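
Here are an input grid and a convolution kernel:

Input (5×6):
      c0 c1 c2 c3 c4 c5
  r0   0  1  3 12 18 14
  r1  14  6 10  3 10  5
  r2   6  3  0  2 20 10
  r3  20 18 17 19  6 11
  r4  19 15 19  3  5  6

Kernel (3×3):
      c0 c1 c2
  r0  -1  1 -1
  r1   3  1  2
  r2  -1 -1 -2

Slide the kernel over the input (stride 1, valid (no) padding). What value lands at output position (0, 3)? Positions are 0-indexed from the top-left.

The receptive field on the input at this output position is [12 18 14 / 3 10 5 / 2 20 10]. Elementwise product with the kernel and sum: 12·-1 + 18·1 + 14·-1 + 3·3 + 10·1 + 5·2 + 2·-1 + 20·-1 + 10·-2.

-21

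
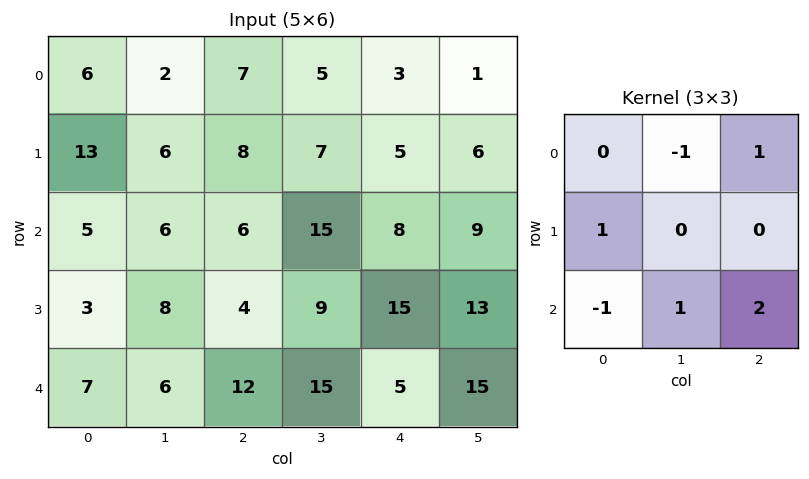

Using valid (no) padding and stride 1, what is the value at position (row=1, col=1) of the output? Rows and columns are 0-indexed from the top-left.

The receptive field on the input at this output position is [6 8 7 / 6 6 15 / 8 4 9]. Elementwise product with the kernel and sum: 8·-1 + 7·1 + 6·1 + 8·-1 + 4·1 + 9·2.

19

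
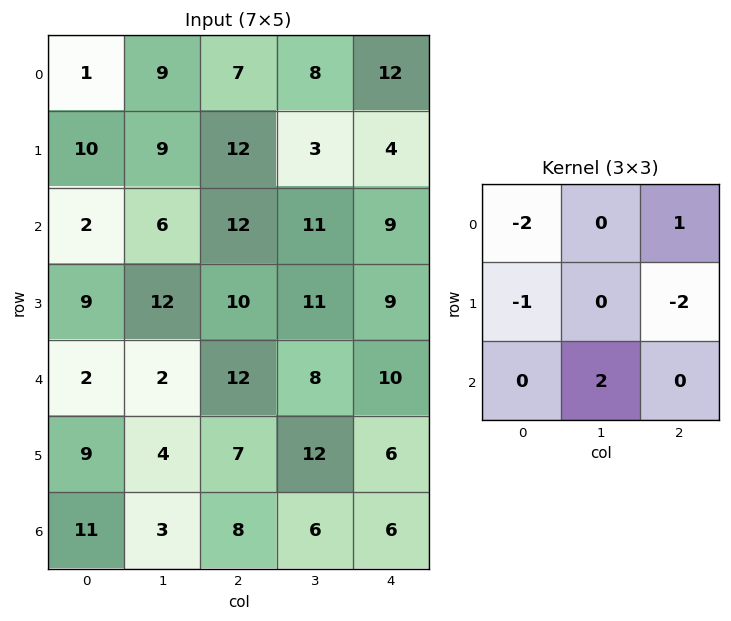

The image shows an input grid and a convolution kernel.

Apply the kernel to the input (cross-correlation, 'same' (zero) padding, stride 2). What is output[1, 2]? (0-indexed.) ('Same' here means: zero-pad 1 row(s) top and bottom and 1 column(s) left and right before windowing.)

The receptive field on the zero-padded input at this output position is [3 4 0 / 11 9 0 / 11 9 0]. Elementwise product with the kernel and sum: 3·-2 + 0·1 + 11·-1 + 0·-2 + 9·2.

1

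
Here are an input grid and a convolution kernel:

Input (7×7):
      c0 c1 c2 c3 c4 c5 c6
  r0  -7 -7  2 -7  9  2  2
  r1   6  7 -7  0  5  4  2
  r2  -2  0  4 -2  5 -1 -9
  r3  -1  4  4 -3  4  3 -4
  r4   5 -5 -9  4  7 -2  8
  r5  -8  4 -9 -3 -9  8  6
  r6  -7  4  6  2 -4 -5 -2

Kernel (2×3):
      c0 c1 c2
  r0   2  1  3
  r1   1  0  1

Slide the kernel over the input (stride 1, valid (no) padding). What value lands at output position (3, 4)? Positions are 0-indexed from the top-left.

The receptive field on the input at this output position is [4 3 -4 / 7 -2 8]. Elementwise product with the kernel and sum: 4·2 + 3·1 + -4·3 + 7·1 + 8·1.

14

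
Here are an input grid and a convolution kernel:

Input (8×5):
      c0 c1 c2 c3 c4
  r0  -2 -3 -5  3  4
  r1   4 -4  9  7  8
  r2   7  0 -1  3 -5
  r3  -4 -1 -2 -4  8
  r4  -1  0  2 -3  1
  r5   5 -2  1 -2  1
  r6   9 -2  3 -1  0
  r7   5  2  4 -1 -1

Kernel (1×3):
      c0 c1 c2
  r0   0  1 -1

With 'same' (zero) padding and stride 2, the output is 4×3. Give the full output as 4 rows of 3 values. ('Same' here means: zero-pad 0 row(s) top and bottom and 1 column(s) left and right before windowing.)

1 -8 4
7 -4 -5
-1 5 1
11 4 0

Output[0,0]: The receptive field on the zero-padded input at this output position is [0 -2 -3]. Elementwise product with the kernel and sum: -2·1 + -3·-1.
Output[0,1]: The receptive field on the zero-padded input at this output position is [-3 -5 3]. Elementwise product with the kernel and sum: -5·1 + 3·-1.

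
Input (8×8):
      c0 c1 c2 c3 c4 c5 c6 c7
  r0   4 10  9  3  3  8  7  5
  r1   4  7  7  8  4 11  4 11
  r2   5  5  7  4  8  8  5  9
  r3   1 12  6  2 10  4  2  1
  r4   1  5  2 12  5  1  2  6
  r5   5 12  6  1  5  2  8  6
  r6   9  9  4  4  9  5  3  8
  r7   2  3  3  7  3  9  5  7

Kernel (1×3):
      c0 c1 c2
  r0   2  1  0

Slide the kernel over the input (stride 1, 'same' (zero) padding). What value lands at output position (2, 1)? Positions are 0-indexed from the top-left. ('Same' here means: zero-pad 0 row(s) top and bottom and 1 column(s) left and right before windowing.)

15

The receptive field on the zero-padded input at this output position is [5 5 7]. Elementwise product with the kernel and sum: 5·2 + 5·1.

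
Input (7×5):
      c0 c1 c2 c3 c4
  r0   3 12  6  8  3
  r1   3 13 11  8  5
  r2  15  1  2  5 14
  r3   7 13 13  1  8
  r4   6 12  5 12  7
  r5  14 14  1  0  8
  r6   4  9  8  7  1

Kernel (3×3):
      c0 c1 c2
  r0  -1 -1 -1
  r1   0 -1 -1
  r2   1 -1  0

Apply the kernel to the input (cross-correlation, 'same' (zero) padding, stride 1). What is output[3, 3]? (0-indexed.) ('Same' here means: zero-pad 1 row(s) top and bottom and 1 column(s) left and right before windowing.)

-37

The receptive field on the zero-padded input at this output position is [2 5 14 / 13 1 8 / 5 12 7]. Elementwise product with the kernel and sum: 2·-1 + 5·-1 + 14·-1 + 1·-1 + 8·-1 + 5·1 + 12·-1.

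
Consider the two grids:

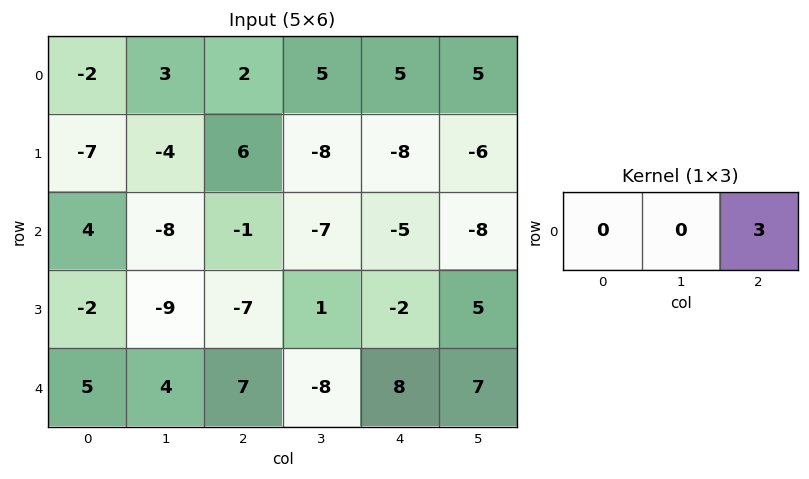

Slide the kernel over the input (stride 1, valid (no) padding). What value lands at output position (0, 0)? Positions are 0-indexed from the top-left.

The receptive field on the input at this output position is [-2 3 2]. Elementwise product with the kernel and sum: 2·3.

6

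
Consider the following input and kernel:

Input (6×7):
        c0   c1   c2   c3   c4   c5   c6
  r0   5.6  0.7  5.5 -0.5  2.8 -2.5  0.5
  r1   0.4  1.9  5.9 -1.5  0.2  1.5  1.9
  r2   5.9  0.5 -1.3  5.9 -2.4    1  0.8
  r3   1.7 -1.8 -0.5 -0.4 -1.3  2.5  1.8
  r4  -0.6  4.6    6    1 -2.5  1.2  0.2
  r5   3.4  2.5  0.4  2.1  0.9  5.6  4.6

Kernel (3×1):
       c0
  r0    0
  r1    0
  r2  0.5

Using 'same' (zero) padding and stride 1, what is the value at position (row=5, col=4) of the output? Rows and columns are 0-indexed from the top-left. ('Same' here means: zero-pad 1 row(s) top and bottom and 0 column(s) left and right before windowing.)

The receptive field on the zero-padded input at this output position is [-2.5 / 0.9 / 0]. Elementwise product with the kernel and sum: 0·0.5.

0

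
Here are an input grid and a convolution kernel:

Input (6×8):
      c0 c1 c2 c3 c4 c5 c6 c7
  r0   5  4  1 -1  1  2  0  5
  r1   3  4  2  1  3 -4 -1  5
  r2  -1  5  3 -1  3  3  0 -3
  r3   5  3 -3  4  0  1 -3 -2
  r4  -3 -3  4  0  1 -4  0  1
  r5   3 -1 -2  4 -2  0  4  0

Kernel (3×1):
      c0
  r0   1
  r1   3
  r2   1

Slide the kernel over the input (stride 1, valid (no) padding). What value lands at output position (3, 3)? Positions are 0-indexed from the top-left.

8

The receptive field on the input at this output position is [4 / 0 / 4]. Elementwise product with the kernel and sum: 4·1 + 0·3 + 4·1.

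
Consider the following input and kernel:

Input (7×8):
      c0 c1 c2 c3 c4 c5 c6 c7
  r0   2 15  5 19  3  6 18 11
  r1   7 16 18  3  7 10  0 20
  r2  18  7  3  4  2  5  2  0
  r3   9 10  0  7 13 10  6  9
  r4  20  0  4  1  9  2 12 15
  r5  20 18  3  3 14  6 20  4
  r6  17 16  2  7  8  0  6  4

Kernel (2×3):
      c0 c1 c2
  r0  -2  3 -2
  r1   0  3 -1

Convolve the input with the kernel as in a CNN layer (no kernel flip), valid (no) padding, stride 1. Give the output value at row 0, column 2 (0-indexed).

43

The receptive field on the input at this output position is [5 19 3 / 18 3 7]. Elementwise product with the kernel and sum: 5·-2 + 19·3 + 3·-2 + 3·3 + 7·-1.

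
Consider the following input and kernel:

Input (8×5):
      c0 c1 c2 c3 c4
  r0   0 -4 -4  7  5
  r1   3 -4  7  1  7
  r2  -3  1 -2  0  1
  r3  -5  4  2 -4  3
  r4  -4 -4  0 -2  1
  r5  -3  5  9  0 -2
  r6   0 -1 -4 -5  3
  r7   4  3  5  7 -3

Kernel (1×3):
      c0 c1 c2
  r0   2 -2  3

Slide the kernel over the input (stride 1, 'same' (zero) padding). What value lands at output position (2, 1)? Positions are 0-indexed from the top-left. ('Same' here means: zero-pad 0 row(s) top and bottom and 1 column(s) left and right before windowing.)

-14

The receptive field on the zero-padded input at this output position is [-3 1 -2]. Elementwise product with the kernel and sum: -3·2 + 1·-2 + -2·3.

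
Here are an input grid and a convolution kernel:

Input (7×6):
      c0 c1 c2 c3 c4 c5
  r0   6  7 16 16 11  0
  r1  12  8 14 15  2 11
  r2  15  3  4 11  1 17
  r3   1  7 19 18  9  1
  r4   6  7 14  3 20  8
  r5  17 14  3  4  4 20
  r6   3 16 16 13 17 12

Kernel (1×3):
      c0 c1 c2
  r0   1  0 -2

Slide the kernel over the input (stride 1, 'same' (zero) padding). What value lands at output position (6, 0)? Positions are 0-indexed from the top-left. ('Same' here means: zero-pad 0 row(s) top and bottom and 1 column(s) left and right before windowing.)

-32

The receptive field on the zero-padded input at this output position is [0 3 16]. Elementwise product with the kernel and sum: 0·1 + 16·-2.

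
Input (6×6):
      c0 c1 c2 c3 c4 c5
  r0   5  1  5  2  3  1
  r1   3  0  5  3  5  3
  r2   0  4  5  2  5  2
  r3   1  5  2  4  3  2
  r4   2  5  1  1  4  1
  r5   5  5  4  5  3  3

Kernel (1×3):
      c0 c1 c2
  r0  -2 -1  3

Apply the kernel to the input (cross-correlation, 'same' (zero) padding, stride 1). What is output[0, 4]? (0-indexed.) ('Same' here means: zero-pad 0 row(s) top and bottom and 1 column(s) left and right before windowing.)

The receptive field on the zero-padded input at this output position is [2 3 1]. Elementwise product with the kernel and sum: 2·-2 + 3·-1 + 1·3.

-4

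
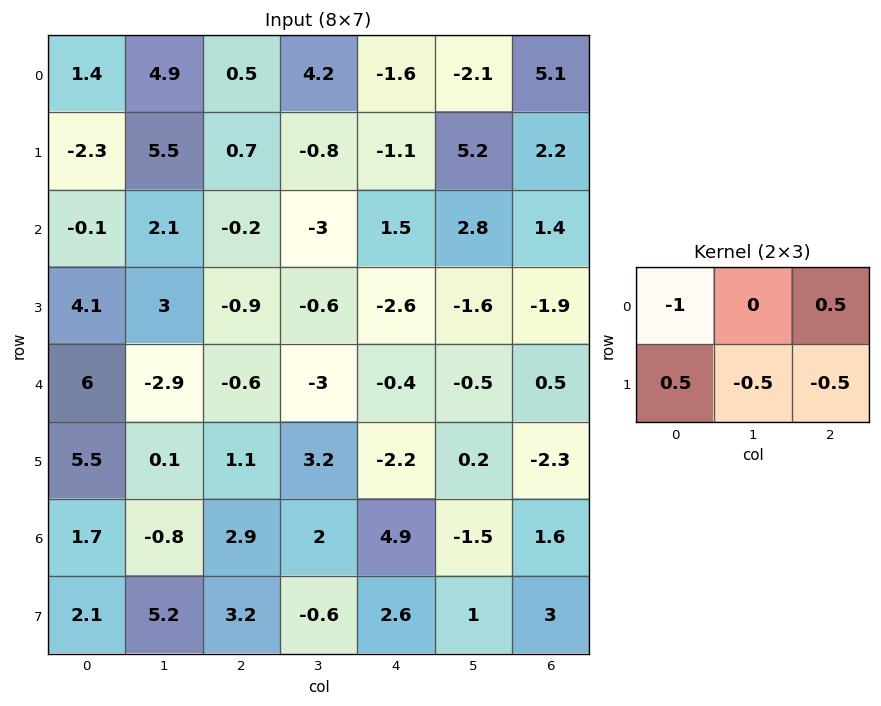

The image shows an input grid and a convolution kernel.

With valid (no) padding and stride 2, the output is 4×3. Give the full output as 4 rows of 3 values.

-5.4 0 -0.1
1 2.1 -0.35
-4.15 0.45 0.6
-3.4 0.15 -4.8

Output[0,0]: The receptive field on the input at this output position is [1.4 4.9 0.5 / -2.3 5.5 0.7]. Elementwise product with the kernel and sum: 1.4·-1 + 0.5·0.5 + -2.3·0.5 + 5.5·-0.5 + 0.7·-0.5.
Output[0,1]: The receptive field on the input at this output position is [0.5 4.2 -1.6 / 0.7 -0.8 -1.1]. Elementwise product with the kernel and sum: 0.5·-1 + -1.6·0.5 + 0.7·0.5 + -0.8·-0.5 + -1.1·-0.5.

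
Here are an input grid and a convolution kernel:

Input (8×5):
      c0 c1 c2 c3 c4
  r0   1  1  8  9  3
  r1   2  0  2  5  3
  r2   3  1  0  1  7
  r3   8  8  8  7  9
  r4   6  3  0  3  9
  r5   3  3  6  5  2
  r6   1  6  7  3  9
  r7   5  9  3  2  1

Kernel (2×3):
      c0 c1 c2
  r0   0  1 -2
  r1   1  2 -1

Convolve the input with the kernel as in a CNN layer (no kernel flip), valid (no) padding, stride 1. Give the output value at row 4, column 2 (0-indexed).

-1

The receptive field on the input at this output position is [0 3 9 / 6 5 2]. Elementwise product with the kernel and sum: 3·1 + 9·-2 + 6·1 + 5·2 + 2·-1.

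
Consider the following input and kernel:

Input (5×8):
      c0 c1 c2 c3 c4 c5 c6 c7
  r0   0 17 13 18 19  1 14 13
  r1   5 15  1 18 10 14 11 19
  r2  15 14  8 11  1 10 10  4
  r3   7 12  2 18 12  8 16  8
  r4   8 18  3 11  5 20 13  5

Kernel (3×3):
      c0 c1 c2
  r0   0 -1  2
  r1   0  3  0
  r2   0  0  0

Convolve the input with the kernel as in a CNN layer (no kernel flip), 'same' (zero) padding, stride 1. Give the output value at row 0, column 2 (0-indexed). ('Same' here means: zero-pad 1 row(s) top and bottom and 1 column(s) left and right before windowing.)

The receptive field on the zero-padded input at this output position is [0 0 0 / 17 13 18 / 15 1 18]. Elementwise product with the kernel and sum: 0·-1 + 0·2 + 13·3.

39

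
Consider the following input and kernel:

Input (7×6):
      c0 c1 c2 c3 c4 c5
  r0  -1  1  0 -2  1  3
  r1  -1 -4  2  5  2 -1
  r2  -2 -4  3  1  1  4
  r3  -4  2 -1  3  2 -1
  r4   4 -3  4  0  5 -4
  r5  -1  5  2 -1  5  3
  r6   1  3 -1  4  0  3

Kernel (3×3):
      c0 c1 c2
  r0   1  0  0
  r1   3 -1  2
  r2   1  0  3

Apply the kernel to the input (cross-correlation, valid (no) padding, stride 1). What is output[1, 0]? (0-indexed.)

-4

The receptive field on the input at this output position is [-1 -4 2 / -2 -4 3 / -4 2 -1]. Elementwise product with the kernel and sum: -1·1 + -2·3 + -4·-1 + 3·2 + -4·1 + -1·3.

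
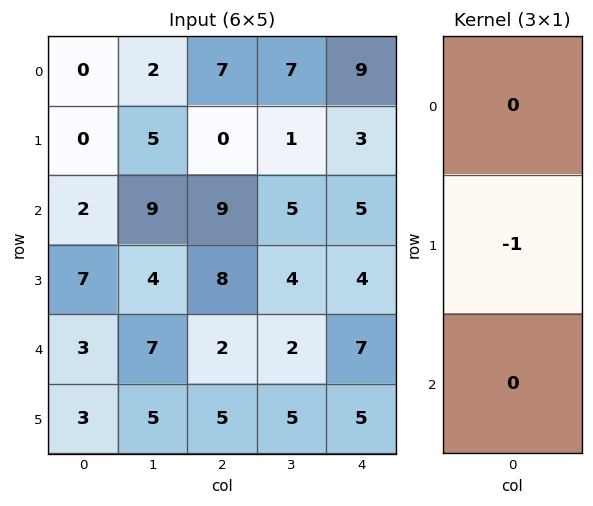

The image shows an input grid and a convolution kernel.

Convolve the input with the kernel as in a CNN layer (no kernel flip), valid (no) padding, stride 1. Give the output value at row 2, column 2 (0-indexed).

The receptive field on the input at this output position is [9 / 8 / 2]. Elementwise product with the kernel and sum: 8·-1.

-8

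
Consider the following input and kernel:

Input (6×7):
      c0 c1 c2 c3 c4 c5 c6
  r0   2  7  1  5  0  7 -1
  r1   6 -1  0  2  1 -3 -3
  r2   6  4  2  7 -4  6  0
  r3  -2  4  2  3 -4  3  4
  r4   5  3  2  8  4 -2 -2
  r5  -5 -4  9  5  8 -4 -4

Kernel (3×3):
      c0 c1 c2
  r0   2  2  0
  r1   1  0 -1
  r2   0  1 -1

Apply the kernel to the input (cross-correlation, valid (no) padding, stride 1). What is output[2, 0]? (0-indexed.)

The receptive field on the input at this output position is [6 4 2 / -2 4 2 / 5 3 2]. Elementwise product with the kernel and sum: 6·2 + 4·2 + -2·1 + 2·-1 + 3·1 + 2·-1.

17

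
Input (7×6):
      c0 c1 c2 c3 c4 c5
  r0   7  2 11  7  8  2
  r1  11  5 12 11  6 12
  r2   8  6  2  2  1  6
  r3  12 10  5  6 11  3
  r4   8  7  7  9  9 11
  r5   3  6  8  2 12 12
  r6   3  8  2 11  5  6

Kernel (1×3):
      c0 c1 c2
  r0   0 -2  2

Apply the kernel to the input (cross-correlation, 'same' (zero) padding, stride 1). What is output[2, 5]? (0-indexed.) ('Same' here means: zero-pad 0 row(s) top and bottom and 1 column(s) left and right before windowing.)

The receptive field on the zero-padded input at this output position is [1 6 0]. Elementwise product with the kernel and sum: 6·-2 + 0·2.

-12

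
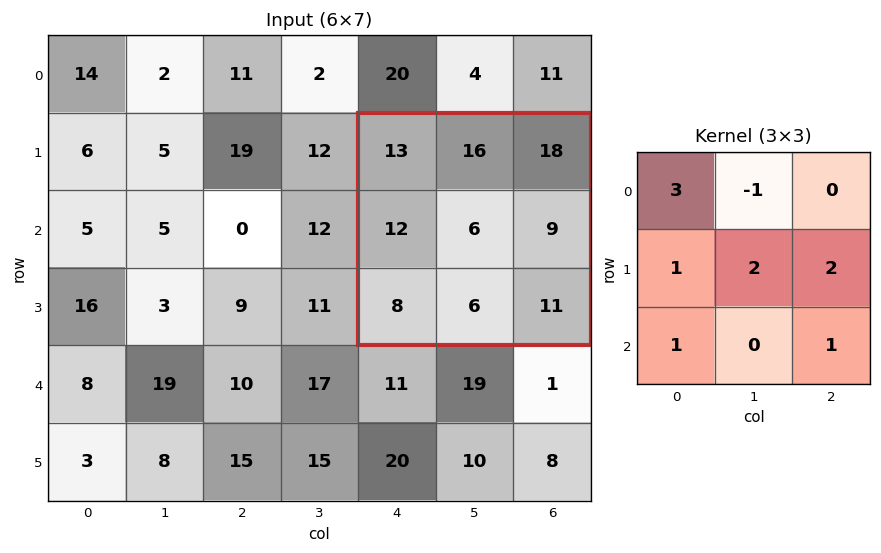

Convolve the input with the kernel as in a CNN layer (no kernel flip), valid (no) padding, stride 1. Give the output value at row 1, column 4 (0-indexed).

84

The receptive field on the input at this output position is [13 16 18 / 12 6 9 / 8 6 11]. Elementwise product with the kernel and sum: 13·3 + 16·-1 + 12·1 + 6·2 + 9·2 + 8·1 + 11·1.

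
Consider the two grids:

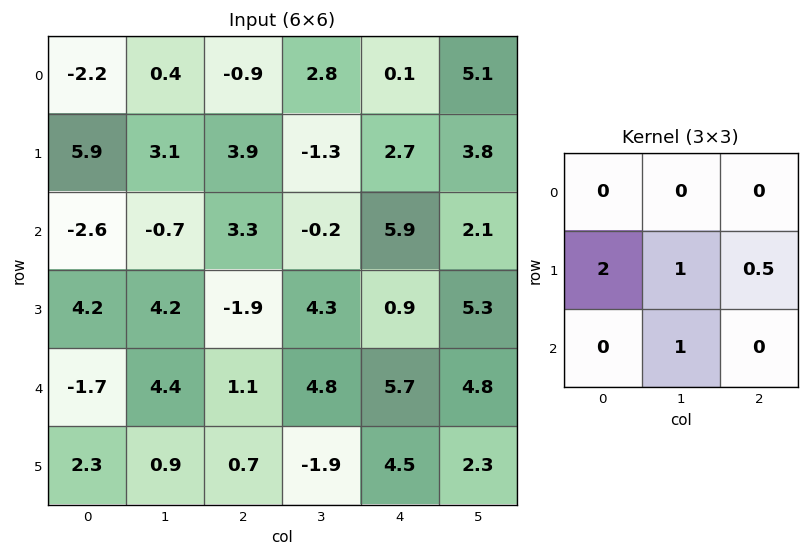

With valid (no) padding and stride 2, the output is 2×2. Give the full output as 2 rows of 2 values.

Output[0,0]: The receptive field on the input at this output position is [-2.2 0.4 -0.9 / 5.9 3.1 3.9 / -2.6 -0.7 3.3]. Elementwise product with the kernel and sum: 5.9·2 + 3.1·1 + 3.9·0.5 + -0.7·1.
Output[0,1]: The receptive field on the input at this output position is [-0.9 2.8 0.1 / 3.9 -1.3 2.7 / 3.3 -0.2 5.9]. Elementwise product with the kernel and sum: 3.9·2 + -1.3·1 + 2.7·0.5 + -0.2·1.

16.15 7.65
16.05 5.75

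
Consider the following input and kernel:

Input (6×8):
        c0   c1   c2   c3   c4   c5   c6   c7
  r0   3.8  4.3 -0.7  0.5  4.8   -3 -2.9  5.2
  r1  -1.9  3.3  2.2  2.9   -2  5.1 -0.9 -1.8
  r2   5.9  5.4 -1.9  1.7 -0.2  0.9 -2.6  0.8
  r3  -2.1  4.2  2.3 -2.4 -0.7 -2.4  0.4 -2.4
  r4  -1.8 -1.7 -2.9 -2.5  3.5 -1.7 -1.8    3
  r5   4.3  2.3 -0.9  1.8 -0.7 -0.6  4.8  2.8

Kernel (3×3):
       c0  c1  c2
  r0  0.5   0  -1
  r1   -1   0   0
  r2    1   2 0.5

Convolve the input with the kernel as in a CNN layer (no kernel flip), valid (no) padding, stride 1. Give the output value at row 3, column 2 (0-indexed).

7.1

The receptive field on the input at this output position is [2.3 -2.4 -0.7 / -2.9 -2.5 3.5 / -0.9 1.8 -0.7]. Elementwise product with the kernel and sum: 2.3·0.5 + -0.7·-1 + -2.9·-1 + -0.9·1 + 1.8·2 + -0.7·0.5.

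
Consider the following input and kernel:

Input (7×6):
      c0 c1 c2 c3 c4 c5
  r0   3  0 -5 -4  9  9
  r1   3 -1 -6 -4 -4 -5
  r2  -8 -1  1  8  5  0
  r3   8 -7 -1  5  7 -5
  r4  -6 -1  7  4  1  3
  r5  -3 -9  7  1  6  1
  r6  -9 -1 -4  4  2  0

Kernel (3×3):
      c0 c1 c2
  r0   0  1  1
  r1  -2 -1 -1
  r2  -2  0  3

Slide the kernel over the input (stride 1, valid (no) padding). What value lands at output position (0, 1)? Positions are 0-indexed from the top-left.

The receptive field on the input at this output position is [0 -5 -4 / -1 -6 -4 / -1 1 8]. Elementwise product with the kernel and sum: -5·1 + -4·1 + -1·-2 + -6·-1 + -4·-1 + -1·-2 + 8·3.

29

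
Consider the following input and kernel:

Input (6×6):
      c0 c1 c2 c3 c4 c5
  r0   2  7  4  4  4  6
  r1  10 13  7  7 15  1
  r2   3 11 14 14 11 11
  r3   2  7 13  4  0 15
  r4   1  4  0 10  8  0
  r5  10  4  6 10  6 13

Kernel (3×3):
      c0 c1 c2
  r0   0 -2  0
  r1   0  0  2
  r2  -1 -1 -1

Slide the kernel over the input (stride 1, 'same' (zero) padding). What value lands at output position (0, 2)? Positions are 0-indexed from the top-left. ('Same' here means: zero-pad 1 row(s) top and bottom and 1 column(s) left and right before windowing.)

The receptive field on the zero-padded input at this output position is [0 0 0 / 7 4 4 / 13 7 7]. Elementwise product with the kernel and sum: 0·-2 + 4·2 + 13·-1 + 7·-1 + 7·-1.

-19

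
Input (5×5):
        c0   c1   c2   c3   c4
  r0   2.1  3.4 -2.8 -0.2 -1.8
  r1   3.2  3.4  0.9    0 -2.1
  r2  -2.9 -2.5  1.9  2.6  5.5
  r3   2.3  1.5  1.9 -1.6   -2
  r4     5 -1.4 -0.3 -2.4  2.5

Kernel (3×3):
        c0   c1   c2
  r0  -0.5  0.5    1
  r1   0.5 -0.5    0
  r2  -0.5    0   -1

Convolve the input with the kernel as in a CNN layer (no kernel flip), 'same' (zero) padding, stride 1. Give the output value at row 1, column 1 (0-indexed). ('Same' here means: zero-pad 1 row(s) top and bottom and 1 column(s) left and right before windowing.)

The receptive field on the zero-padded input at this output position is [2.1 3.4 -2.8 / 3.2 3.4 0.9 / -2.9 -2.5 1.9]. Elementwise product with the kernel and sum: 2.1·-0.5 + 3.4·0.5 + -2.8·1 + 3.2·0.5 + 3.4·-0.5 + -2.9·-0.5 + 1.9·-1.

-2.7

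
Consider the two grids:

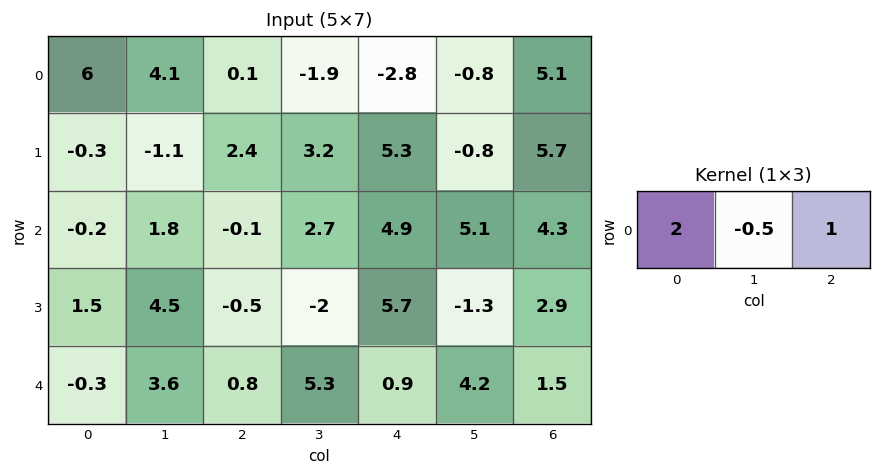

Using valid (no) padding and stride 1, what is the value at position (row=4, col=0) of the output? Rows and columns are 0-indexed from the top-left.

The receptive field on the input at this output position is [-0.3 3.6 0.8]. Elementwise product with the kernel and sum: -0.3·2 + 3.6·-0.5 + 0.8·1.

-1.6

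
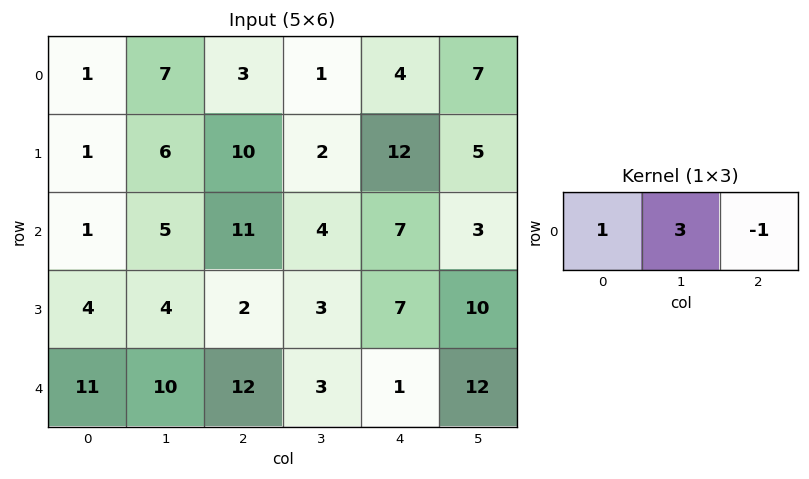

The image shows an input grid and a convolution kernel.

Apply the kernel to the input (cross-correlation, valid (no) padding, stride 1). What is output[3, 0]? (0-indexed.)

14

The receptive field on the input at this output position is [4 4 2]. Elementwise product with the kernel and sum: 4·1 + 4·3 + 2·-1.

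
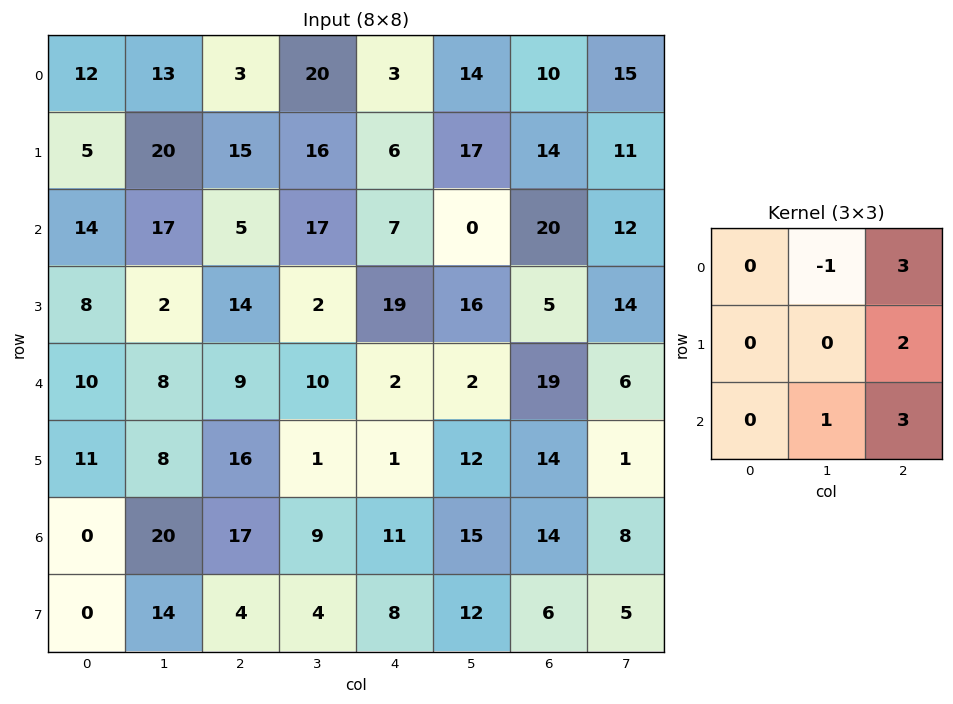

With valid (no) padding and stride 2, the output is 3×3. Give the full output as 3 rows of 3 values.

Output[0,0]: The receptive field on the input at this output position is [12 13 3 / 5 20 15 / 14 17 5]. Elementwise product with the kernel and sum: 13·-1 + 3·3 + 15·2 + 17·1 + 5·3.
Output[0,1]: The receptive field on the input at this output position is [3 20 3 / 15 16 6 / 5 17 7]. Elementwise product with the kernel and sum: 20·-1 + 3·3 + 6·2 + 17·1 + 7·3.

58 39 104
61 58 129
122 40 140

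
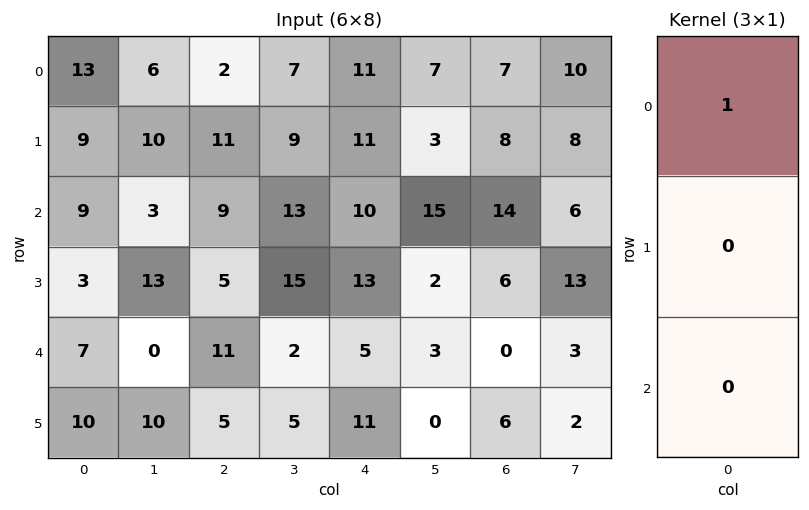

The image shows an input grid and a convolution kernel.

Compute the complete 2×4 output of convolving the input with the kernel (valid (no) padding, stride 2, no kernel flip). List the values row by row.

Output[0,0]: The receptive field on the input at this output position is [13 / 9 / 9]. Elementwise product with the kernel and sum: 13·1.

13 2 11 7
9 9 10 14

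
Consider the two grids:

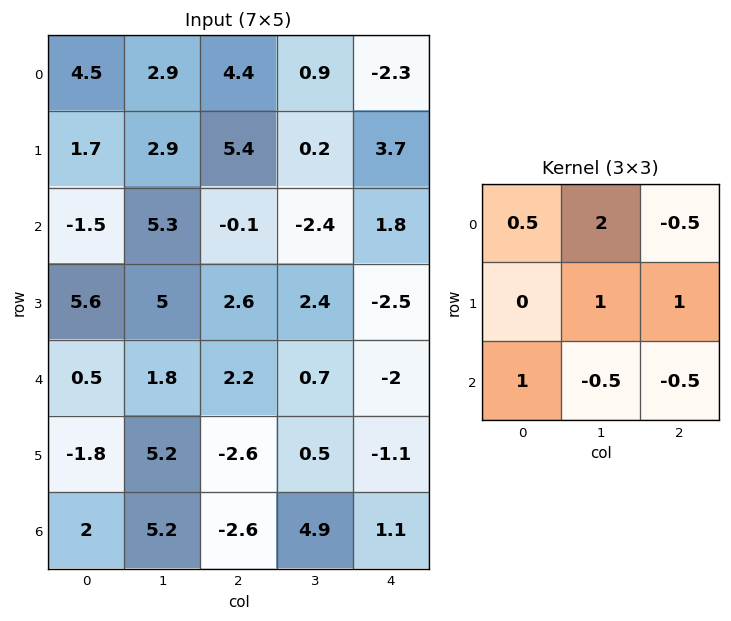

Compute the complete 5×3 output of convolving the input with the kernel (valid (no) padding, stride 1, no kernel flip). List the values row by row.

10.05 21.95 9.25
10.95 12.15 3.3
16 9 -3
12.4 15.65 3.75
6.05 6.9 -2.7

Output[0,0]: The receptive field on the input at this output position is [4.5 2.9 4.4 / 1.7 2.9 5.4 / -1.5 5.3 -0.1]. Elementwise product with the kernel and sum: 4.5·0.5 + 2.9·2 + 4.4·-0.5 + 2.9·1 + 5.4·1 + -1.5·1 + 5.3·-0.5 + -0.1·-0.5.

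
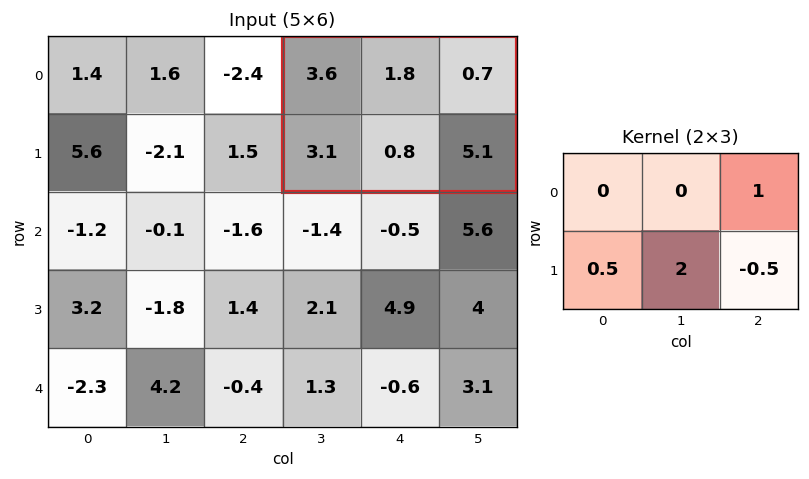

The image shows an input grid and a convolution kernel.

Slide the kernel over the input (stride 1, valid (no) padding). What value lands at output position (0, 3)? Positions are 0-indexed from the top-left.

1.3

The receptive field on the input at this output position is [3.6 1.8 0.7 / 3.1 0.8 5.1]. Elementwise product with the kernel and sum: 0.7·1 + 3.1·0.5 + 0.8·2 + 5.1·-0.5.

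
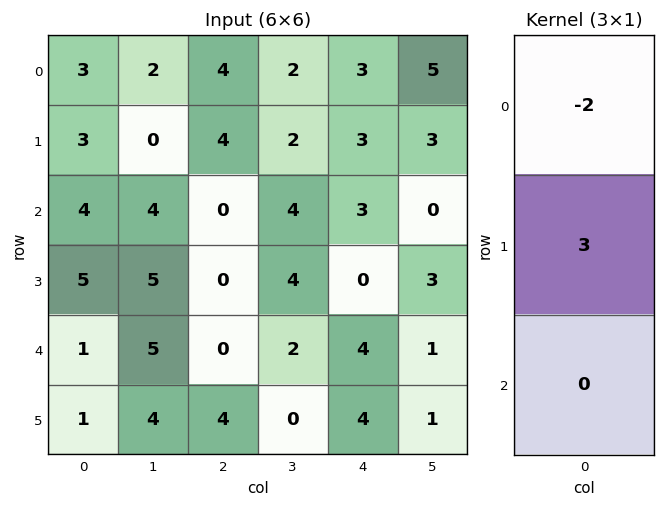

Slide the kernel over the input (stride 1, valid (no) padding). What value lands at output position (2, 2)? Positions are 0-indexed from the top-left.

0

The receptive field on the input at this output position is [0 / 0 / 0]. Elementwise product with the kernel and sum: 0·-2 + 0·3.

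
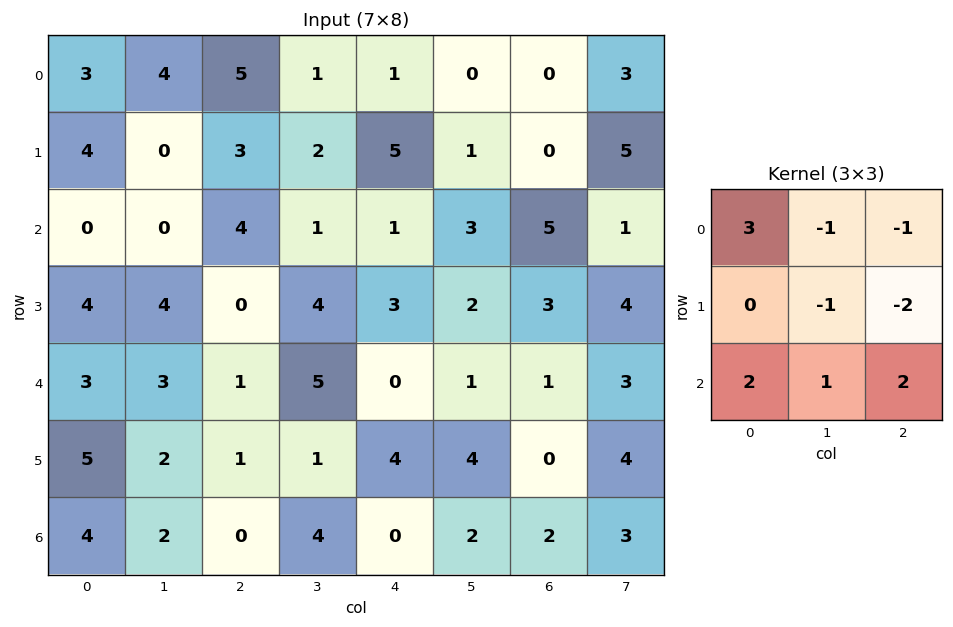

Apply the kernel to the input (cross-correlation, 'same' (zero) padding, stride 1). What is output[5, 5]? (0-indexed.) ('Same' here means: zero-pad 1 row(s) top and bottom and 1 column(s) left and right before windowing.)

The receptive field on the zero-padded input at this output position is [0 1 1 / 4 4 0 / 0 2 2]. Elementwise product with the kernel and sum: 0·3 + 1·-1 + 1·-1 + 4·-1 + 0·-2 + 0·2 + 2·1 + 2·2.

0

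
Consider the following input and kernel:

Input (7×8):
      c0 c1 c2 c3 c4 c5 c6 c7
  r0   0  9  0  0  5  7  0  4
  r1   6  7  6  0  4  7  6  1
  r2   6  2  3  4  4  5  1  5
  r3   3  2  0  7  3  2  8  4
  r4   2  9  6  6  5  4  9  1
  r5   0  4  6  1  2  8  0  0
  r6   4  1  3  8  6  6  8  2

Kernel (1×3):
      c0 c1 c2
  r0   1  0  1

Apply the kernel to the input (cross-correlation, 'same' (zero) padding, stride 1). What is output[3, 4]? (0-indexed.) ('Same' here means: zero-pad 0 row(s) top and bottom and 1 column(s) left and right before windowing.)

The receptive field on the zero-padded input at this output position is [7 3 2]. Elementwise product with the kernel and sum: 7·1 + 2·1.

9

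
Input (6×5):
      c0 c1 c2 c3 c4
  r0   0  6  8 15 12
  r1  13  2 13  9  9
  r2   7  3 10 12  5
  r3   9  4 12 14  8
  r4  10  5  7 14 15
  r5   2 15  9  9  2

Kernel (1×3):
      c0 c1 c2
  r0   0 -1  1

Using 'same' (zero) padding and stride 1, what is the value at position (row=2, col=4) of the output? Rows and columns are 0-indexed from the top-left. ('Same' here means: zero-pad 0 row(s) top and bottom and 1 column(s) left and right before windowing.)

-5

The receptive field on the zero-padded input at this output position is [12 5 0]. Elementwise product with the kernel and sum: 5·-1 + 0·1.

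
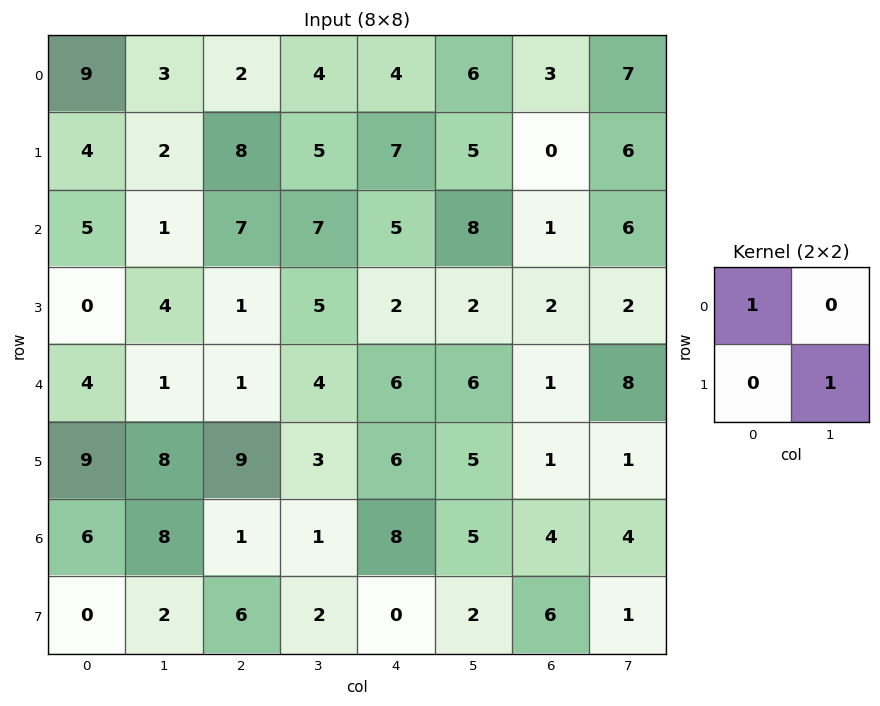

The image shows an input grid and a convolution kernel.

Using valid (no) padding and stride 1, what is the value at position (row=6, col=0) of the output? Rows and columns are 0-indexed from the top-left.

The receptive field on the input at this output position is [6 8 / 0 2]. Elementwise product with the kernel and sum: 6·1 + 2·1.

8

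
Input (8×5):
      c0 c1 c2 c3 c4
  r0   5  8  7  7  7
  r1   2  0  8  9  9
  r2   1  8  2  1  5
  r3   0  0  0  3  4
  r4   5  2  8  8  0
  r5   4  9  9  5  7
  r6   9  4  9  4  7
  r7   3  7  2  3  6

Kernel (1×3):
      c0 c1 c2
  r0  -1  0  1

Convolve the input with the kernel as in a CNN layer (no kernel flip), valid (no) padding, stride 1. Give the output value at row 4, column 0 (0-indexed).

3

The receptive field on the input at this output position is [5 2 8]. Elementwise product with the kernel and sum: 5·-1 + 8·1.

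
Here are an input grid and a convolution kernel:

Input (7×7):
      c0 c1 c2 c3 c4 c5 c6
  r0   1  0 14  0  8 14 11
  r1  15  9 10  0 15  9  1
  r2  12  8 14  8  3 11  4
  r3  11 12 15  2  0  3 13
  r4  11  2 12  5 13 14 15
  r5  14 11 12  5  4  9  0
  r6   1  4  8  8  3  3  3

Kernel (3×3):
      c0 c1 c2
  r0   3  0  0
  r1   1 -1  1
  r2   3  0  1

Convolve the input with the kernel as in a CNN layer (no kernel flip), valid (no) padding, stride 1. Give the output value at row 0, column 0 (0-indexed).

The receptive field on the input at this output position is [1 0 14 / 15 9 10 / 12 8 14]. Elementwise product with the kernel and sum: 1·3 + 15·1 + 9·-1 + 10·1 + 12·3 + 14·1.

69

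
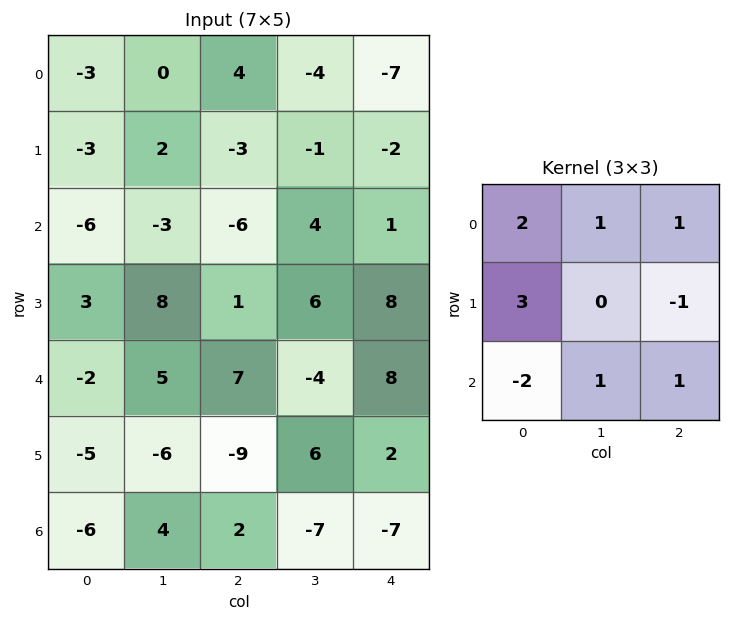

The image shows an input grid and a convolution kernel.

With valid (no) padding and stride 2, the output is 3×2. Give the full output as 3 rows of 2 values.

-5 7
3 -22
20 -29

Output[0,0]: The receptive field on the input at this output position is [-3 0 4 / -3 2 -3 / -6 -3 -6]. Elementwise product with the kernel and sum: -3·2 + 0·1 + 4·1 + -3·3 + -3·-1 + -6·-2 + -3·1 + -6·1.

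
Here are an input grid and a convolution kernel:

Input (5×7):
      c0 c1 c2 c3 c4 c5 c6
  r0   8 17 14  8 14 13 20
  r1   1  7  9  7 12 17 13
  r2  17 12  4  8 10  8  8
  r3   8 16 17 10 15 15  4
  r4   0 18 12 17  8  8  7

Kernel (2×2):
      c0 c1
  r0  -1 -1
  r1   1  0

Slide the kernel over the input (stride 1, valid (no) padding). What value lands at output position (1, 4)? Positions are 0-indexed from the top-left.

-19

The receptive field on the input at this output position is [12 17 / 10 8]. Elementwise product with the kernel and sum: 12·-1 + 17·-1 + 10·1.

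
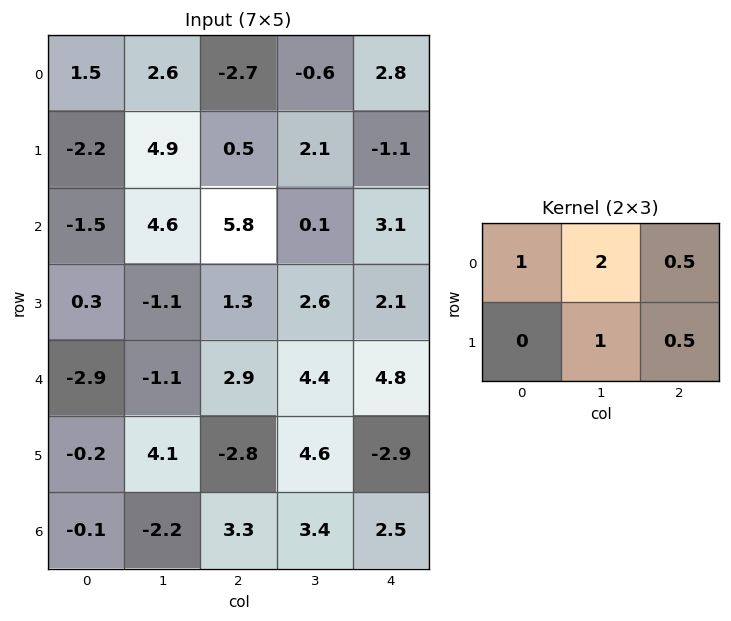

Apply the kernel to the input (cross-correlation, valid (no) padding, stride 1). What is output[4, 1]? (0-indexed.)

The receptive field on the input at this output position is [-1.1 2.9 4.4 / 4.1 -2.8 4.6]. Elementwise product with the kernel and sum: -1.1·1 + 2.9·2 + 4.4·0.5 + -2.8·1 + 4.6·0.5.

6.4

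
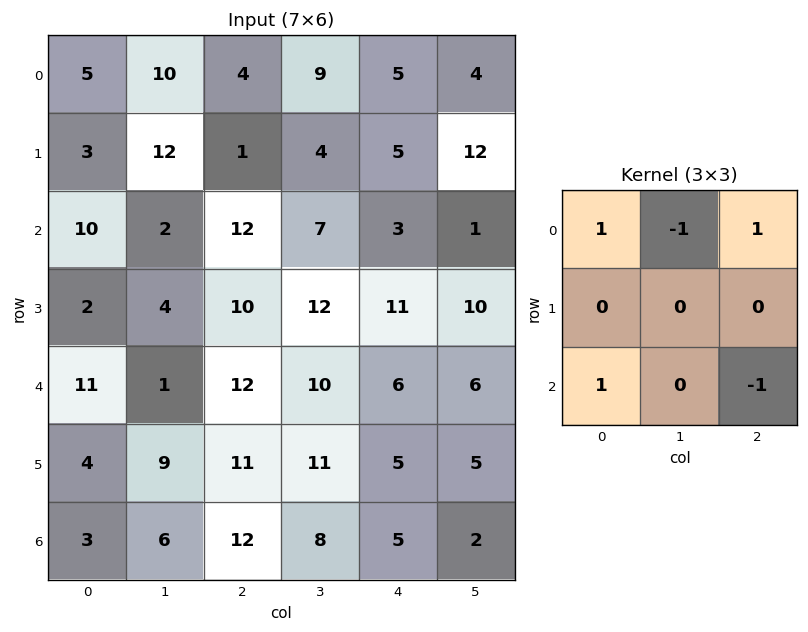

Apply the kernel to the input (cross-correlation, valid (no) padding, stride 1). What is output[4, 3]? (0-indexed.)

The receptive field on the input at this output position is [10 6 6 / 11 5 5 / 8 5 2]. Elementwise product with the kernel and sum: 10·1 + 6·-1 + 6·1 + 8·1 + 2·-1.

16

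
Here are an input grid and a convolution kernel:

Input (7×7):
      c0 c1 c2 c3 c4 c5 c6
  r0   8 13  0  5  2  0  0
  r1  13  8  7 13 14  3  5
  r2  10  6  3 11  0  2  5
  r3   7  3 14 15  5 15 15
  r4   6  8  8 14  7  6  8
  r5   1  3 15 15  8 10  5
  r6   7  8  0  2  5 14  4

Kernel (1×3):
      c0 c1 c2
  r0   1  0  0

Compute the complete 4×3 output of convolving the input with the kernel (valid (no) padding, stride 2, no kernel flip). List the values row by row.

Output[0,0]: The receptive field on the input at this output position is [8 13 0]. Elementwise product with the kernel and sum: 8·1.

8 0 2
10 3 0
6 8 7
7 0 5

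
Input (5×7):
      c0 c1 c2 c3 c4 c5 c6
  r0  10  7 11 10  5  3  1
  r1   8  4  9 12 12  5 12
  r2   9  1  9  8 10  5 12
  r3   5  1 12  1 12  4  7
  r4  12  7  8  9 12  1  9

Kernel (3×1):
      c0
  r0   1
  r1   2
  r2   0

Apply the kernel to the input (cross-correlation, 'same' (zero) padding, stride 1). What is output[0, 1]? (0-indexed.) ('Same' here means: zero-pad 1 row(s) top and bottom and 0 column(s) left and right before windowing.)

The receptive field on the zero-padded input at this output position is [0 / 7 / 4]. Elementwise product with the kernel and sum: 0·1 + 7·2.

14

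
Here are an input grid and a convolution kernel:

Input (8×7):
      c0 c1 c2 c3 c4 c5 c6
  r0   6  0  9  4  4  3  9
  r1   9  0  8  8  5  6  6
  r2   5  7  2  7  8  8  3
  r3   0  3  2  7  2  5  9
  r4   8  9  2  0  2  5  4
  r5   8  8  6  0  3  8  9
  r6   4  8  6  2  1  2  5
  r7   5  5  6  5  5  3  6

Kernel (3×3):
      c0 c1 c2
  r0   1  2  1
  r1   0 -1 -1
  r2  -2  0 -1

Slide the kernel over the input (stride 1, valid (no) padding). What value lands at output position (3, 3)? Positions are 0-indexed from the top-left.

1

The receptive field on the input at this output position is [7 2 5 / 0 2 5 / 0 3 8]. Elementwise product with the kernel and sum: 7·1 + 2·2 + 5·1 + 2·-1 + 5·-1 + 0·-2 + 8·-1.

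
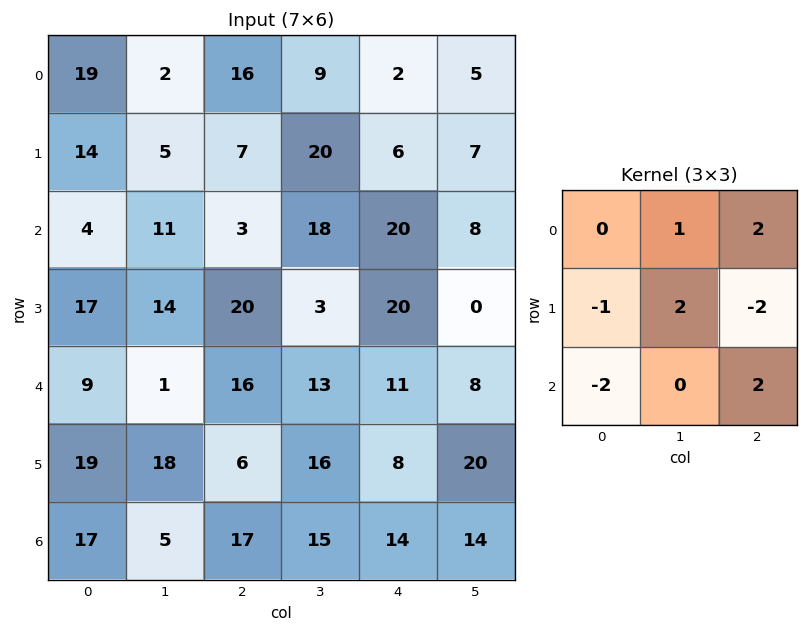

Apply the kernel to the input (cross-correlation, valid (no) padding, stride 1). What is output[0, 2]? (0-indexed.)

68

The receptive field on the input at this output position is [16 9 2 / 7 20 6 / 3 18 20]. Elementwise product with the kernel and sum: 9·1 + 2·2 + 7·-1 + 20·2 + 6·-2 + 3·-2 + 20·2.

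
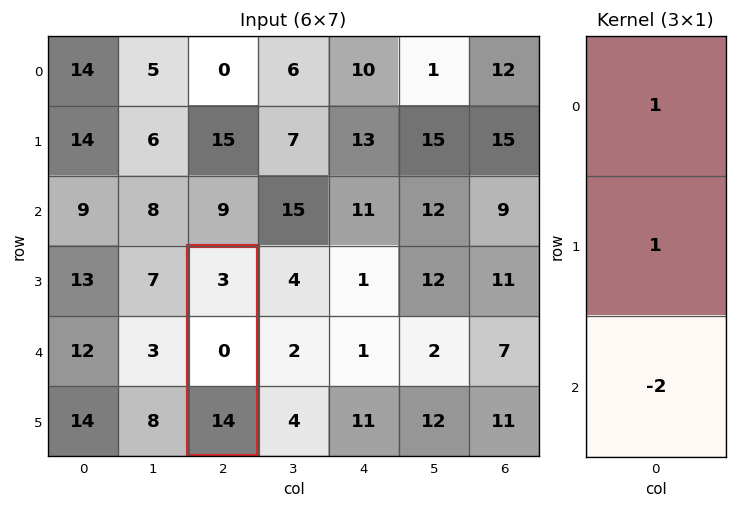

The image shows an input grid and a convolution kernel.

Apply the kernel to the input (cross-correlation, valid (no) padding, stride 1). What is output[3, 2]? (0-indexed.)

-25

The receptive field on the input at this output position is [3 / 0 / 14]. Elementwise product with the kernel and sum: 3·1 + 0·1 + 14·-2.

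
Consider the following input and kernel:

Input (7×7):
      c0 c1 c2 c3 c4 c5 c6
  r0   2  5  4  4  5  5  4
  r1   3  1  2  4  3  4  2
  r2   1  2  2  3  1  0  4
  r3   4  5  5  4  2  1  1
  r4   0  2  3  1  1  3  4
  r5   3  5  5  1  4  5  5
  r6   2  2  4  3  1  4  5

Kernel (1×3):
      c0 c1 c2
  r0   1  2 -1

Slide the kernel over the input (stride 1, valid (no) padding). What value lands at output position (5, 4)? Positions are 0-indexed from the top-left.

The receptive field on the input at this output position is [4 5 5]. Elementwise product with the kernel and sum: 4·1 + 5·2 + 5·-1.

9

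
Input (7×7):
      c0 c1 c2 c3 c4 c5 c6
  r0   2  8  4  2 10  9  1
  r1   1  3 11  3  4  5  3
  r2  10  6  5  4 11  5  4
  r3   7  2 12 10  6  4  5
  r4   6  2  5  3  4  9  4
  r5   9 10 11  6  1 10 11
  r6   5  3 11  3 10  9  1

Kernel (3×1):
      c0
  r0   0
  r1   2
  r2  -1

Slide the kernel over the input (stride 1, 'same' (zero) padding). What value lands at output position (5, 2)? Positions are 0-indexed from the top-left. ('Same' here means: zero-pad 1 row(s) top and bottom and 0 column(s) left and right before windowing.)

11

The receptive field on the zero-padded input at this output position is [5 / 11 / 11]. Elementwise product with the kernel and sum: 11·2 + 11·-1.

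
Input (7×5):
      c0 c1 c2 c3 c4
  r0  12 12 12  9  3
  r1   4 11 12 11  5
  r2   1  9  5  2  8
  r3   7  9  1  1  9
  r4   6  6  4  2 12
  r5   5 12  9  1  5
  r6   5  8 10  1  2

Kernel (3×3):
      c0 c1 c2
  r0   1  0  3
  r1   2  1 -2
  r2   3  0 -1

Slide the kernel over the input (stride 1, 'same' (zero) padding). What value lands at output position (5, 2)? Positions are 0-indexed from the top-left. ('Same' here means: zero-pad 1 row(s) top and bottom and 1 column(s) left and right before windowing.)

66

The receptive field on the zero-padded input at this output position is [6 4 2 / 12 9 1 / 8 10 1]. Elementwise product with the kernel and sum: 6·1 + 2·3 + 12·2 + 9·1 + 1·-2 + 8·3 + 1·-1.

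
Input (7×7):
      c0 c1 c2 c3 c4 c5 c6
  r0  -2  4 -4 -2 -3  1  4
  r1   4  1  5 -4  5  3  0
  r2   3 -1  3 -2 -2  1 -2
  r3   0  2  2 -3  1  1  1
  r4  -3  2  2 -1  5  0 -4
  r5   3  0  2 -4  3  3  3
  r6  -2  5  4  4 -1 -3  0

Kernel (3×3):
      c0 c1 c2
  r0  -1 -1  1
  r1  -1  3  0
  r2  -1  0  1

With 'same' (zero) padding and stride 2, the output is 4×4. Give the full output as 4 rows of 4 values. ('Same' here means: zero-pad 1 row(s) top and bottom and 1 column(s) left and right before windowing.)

-5 -21 0 8
8 -5 2 -11
-7 -7 26 -17
-9 1 -3 -3

Output[0,0]: The receptive field on the zero-padded input at this output position is [0 0 0 / 0 -2 4 / 0 4 1]. Elementwise product with the kernel and sum: 0·-1 + 0·-1 + 0·1 + 0·-1 + -2·3 + 0·-1 + 1·1.
Output[0,1]: The receptive field on the zero-padded input at this output position is [0 0 0 / 4 -4 -2 / 1 5 -4]. Elementwise product with the kernel and sum: 0·-1 + 0·-1 + 0·1 + 4·-1 + -4·3 + 1·-1 + -4·1.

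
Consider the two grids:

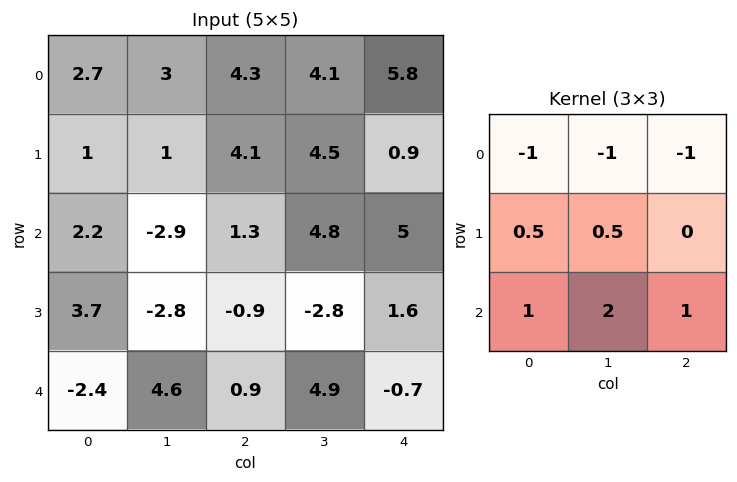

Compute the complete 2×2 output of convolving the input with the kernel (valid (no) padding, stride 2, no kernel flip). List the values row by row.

Output[0,0]: The receptive field on the input at this output position is [2.7 3 4.3 / 1 1 4.1 / 2.2 -2.9 1.3]. Elementwise product with the kernel and sum: 2.7·-1 + 3·-1 + 4.3·-1 + 1·0.5 + 1·0.5 + 2.2·1 + -2.9·2 + 1.3·1.

-11.3 6
7.55 -2.95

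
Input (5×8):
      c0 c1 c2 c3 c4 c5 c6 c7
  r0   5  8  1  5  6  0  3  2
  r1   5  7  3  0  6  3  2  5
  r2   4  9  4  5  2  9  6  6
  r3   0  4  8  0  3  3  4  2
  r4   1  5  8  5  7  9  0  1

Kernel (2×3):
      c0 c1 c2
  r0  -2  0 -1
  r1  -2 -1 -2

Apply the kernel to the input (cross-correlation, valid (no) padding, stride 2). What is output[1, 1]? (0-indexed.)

-32

The receptive field on the input at this output position is [4 5 2 / 8 0 3]. Elementwise product with the kernel and sum: 4·-2 + 2·-1 + 8·-2 + 0·-1 + 3·-2.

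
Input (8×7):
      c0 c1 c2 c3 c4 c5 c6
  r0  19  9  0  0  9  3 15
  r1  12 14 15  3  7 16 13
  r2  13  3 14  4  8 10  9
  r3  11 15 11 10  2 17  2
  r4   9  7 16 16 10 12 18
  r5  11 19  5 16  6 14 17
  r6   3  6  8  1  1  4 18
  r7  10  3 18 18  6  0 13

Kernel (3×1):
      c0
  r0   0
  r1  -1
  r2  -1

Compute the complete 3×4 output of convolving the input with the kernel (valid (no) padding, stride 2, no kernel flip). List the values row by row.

Output[0,0]: The receptive field on the input at this output position is [19 / 12 / 13]. Elementwise product with the kernel and sum: 12·-1 + 13·-1.

-25 -29 -15 -22
-20 -27 -12 -20
-14 -13 -7 -35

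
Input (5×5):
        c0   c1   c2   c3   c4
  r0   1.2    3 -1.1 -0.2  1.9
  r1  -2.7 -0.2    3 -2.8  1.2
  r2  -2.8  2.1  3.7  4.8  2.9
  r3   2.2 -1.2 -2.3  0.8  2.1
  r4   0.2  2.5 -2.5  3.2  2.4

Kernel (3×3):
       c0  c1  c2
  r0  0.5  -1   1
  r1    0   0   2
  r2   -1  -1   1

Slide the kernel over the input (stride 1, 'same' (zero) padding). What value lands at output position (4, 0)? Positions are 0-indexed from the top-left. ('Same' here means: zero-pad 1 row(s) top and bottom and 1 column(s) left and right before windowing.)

The receptive field on the zero-padded input at this output position is [0 2.2 -1.2 / 0 0.2 2.5 / 0 0 0]. Elementwise product with the kernel and sum: 0·0.5 + 2.2·-1 + -1.2·1 + 2.5·2 + 0·-1 + 0·-1 + 0·1.

1.6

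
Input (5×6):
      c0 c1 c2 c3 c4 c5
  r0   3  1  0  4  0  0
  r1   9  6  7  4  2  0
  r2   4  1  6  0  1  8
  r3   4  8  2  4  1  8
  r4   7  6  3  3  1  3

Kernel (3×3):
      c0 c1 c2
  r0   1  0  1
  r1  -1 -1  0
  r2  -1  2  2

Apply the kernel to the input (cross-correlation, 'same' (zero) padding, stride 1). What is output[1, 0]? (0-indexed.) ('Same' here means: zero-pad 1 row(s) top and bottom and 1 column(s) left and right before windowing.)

2

The receptive field on the zero-padded input at this output position is [0 3 1 / 0 9 6 / 0 4 1]. Elementwise product with the kernel and sum: 0·1 + 1·1 + 0·-1 + 9·-1 + 0·-1 + 4·2 + 1·2.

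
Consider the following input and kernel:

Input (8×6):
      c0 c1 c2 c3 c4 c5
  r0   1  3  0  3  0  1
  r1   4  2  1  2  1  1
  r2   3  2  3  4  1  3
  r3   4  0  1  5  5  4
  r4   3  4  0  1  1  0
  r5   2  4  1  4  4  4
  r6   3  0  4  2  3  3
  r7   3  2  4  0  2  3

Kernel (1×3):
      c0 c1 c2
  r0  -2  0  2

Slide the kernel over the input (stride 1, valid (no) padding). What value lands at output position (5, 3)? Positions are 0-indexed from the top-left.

The receptive field on the input at this output position is [4 4 4]. Elementwise product with the kernel and sum: 4·-2 + 4·2.

0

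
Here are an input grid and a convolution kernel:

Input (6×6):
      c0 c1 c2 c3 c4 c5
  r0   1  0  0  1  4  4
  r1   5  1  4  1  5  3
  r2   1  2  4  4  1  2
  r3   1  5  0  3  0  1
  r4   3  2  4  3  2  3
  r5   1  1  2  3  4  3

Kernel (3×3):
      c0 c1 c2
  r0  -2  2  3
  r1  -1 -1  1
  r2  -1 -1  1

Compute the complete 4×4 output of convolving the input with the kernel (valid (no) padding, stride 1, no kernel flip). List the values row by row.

Output[0,0]: The receptive field on the input at this output position is [1 0 0 / 5 1 4 / 1 2 4]. Elementwise product with the kernel and sum: 1·-2 + 0·2 + 0·3 + 5·-1 + 1·-1 + 4·1 + 1·-1 + 2·-1 + 4·1.
Output[0,1]: The receptive field on the input at this output position is [0 0 1 / 1 4 1 / 2 4 4]. Elementwise product with the kernel and sum: 0·-2 + 0·2 + 1·3 + 1·-1 + 4·-1 + 1·1 + 2·-1 + 4·-1 + 4·1.

-3 -3 7 12
-1 5 -1 12
7 11 -5 -4
7 -4 0 -9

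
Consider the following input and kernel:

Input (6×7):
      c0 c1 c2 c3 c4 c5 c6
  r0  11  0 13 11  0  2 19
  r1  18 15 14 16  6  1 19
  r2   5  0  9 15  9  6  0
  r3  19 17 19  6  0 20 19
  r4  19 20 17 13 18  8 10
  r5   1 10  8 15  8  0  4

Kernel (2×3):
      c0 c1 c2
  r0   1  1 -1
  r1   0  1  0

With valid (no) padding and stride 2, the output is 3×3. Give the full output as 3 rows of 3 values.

Output[0,0]: The receptive field on the input at this output position is [11 0 13 / 18 15 14]. Elementwise product with the kernel and sum: 11·1 + 0·1 + 13·-1 + 15·1.

13 40 -16
13 21 35
32 27 16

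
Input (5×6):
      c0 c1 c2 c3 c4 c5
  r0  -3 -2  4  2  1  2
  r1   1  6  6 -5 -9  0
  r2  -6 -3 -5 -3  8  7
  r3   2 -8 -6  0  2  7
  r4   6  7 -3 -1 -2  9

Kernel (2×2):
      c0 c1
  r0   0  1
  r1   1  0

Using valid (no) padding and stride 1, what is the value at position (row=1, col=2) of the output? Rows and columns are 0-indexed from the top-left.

-10

The receptive field on the input at this output position is [6 -5 / -5 -3]. Elementwise product with the kernel and sum: -5·1 + -5·1.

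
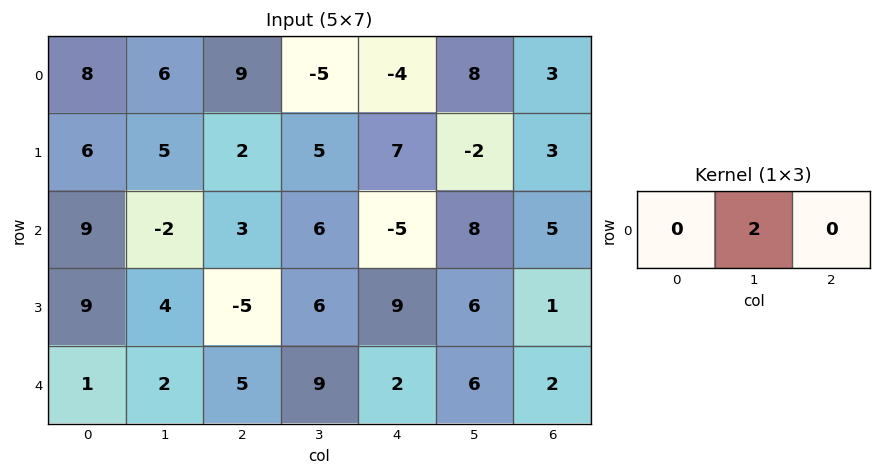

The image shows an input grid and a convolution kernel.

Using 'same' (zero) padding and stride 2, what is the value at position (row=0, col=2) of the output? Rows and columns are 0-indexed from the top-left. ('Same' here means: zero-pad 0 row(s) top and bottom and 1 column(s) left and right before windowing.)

-8

The receptive field on the zero-padded input at this output position is [-5 -4 8]. Elementwise product with the kernel and sum: -4·2.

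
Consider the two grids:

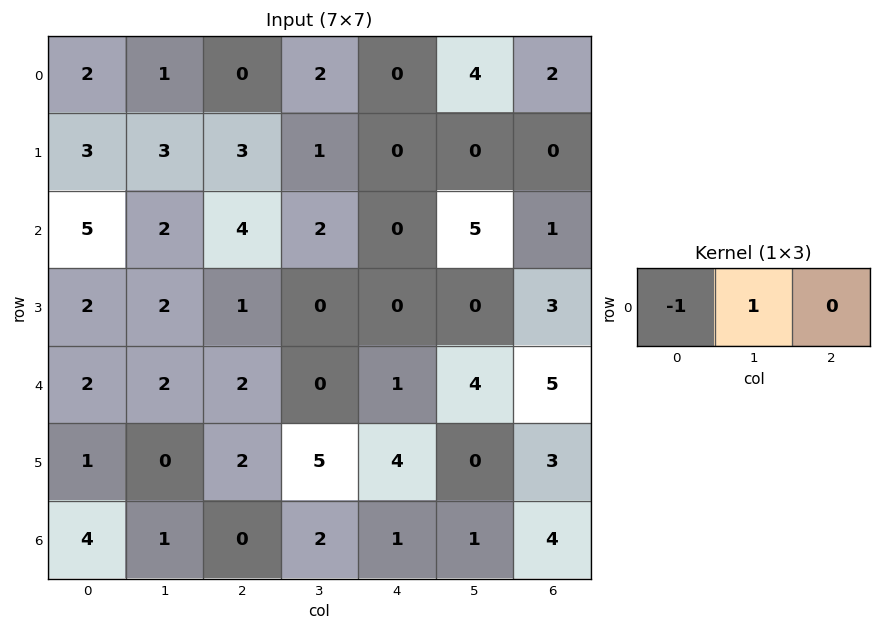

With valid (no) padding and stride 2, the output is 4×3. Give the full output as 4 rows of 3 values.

-1 2 4
-3 -2 5
0 -2 3
-3 2 0

Output[0,0]: The receptive field on the input at this output position is [2 1 0]. Elementwise product with the kernel and sum: 2·-1 + 1·1.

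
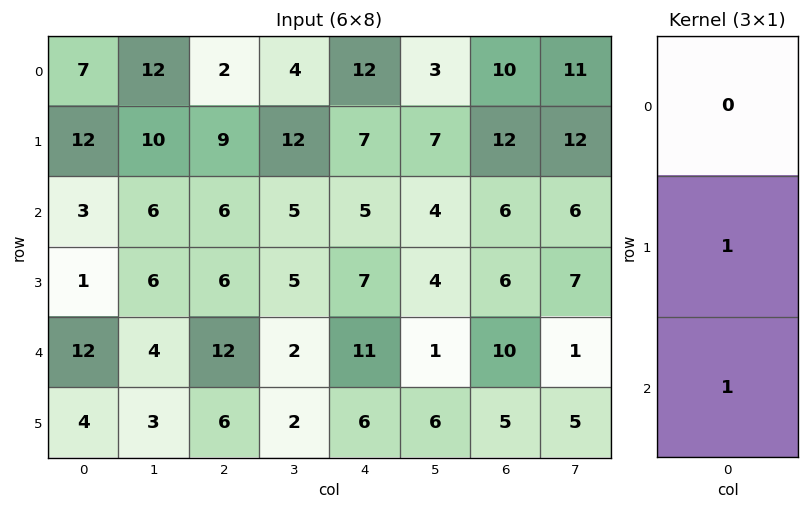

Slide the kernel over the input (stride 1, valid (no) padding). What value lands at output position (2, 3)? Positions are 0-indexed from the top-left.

7

The receptive field on the input at this output position is [5 / 5 / 2]. Elementwise product with the kernel and sum: 5·1 + 2·1.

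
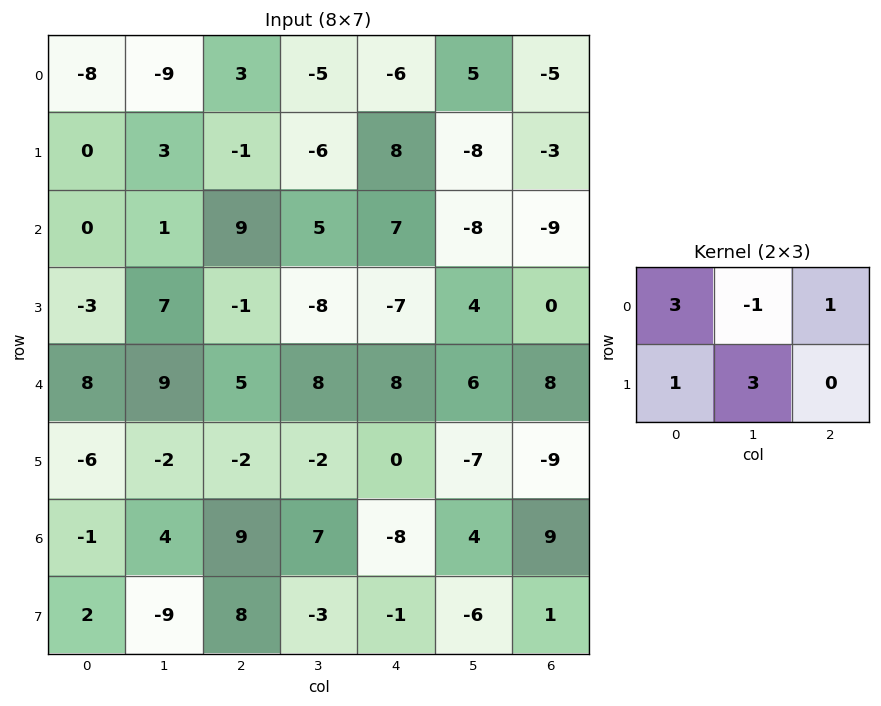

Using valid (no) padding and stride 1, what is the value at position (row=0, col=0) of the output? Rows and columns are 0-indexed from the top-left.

The receptive field on the input at this output position is [-8 -9 3 / 0 3 -1]. Elementwise product with the kernel and sum: -8·3 + -9·-1 + 3·1 + 0·1 + 3·3.

-3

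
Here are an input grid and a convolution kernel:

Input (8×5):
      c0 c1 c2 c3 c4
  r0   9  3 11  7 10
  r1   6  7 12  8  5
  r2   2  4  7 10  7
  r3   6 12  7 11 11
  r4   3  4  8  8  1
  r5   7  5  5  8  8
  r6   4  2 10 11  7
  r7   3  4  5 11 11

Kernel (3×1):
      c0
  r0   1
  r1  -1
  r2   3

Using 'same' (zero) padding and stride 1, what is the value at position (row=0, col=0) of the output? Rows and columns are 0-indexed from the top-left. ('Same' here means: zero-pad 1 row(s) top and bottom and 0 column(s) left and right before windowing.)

9

The receptive field on the zero-padded input at this output position is [0 / 9 / 6]. Elementwise product with the kernel and sum: 0·1 + 9·-1 + 6·3.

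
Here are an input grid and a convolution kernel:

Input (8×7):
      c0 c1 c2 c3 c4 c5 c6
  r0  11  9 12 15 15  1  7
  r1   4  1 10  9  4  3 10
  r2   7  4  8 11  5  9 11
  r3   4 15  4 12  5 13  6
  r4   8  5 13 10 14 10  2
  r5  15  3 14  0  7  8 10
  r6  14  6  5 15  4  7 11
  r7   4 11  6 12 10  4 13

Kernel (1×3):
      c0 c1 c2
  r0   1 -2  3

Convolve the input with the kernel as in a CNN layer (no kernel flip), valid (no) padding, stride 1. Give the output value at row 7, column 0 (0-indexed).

The receptive field on the input at this output position is [4 11 6]. Elementwise product with the kernel and sum: 4·1 + 11·-2 + 6·3.

0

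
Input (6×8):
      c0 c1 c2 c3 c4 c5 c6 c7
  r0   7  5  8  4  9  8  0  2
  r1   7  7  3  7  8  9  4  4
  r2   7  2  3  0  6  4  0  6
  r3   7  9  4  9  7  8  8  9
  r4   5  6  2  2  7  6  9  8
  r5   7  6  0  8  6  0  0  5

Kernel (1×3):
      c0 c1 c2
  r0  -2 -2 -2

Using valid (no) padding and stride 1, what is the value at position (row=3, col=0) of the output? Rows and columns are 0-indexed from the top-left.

The receptive field on the input at this output position is [7 9 4]. Elementwise product with the kernel and sum: 7·-2 + 9·-2 + 4·-2.

-40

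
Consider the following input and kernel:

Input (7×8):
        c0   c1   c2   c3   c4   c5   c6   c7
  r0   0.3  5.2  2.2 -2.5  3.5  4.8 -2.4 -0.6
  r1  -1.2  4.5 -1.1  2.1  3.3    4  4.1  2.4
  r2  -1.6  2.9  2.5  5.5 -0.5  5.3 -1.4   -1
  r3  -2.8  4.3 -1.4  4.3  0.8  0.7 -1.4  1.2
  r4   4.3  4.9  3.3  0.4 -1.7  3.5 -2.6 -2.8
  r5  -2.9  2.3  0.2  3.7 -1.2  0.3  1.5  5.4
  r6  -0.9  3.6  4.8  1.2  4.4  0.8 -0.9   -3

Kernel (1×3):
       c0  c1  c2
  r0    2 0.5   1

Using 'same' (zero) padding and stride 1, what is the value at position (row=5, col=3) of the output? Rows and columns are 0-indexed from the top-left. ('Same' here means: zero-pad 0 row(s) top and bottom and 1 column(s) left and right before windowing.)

The receptive field on the zero-padded input at this output position is [0.2 3.7 -1.2]. Elementwise product with the kernel and sum: 0.2·2 + 3.7·0.5 + -1.2·1.

1.05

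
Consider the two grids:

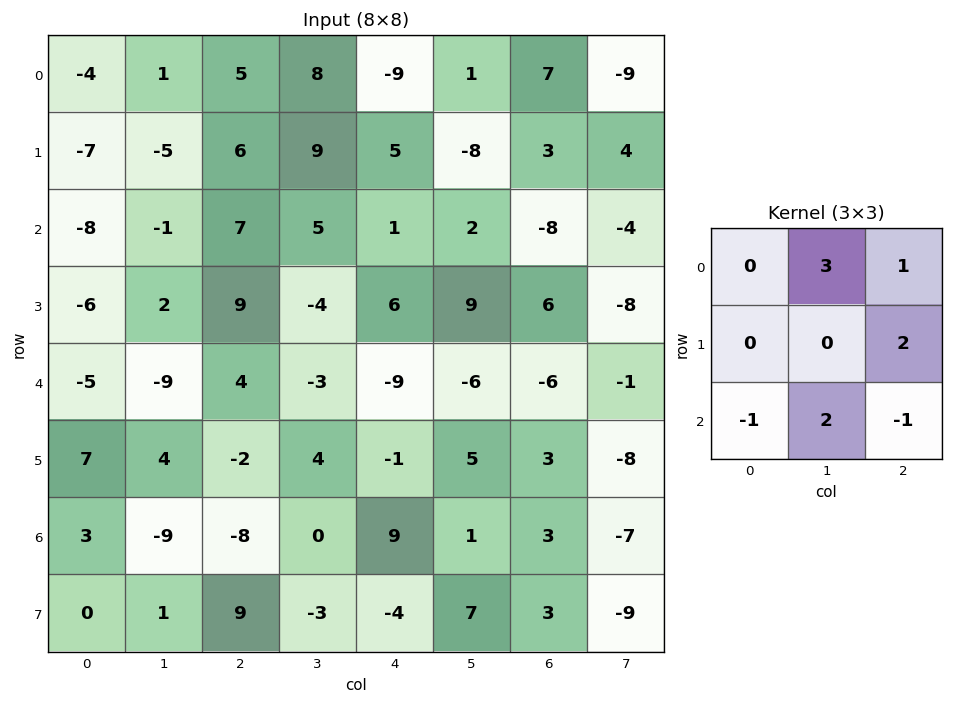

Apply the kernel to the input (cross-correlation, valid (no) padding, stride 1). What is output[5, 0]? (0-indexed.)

-13

The receptive field on the input at this output position is [7 4 -2 / 3 -9 -8 / 0 1 9]. Elementwise product with the kernel and sum: 4·3 + -2·1 + -8·2 + 0·-1 + 1·2 + 9·-1.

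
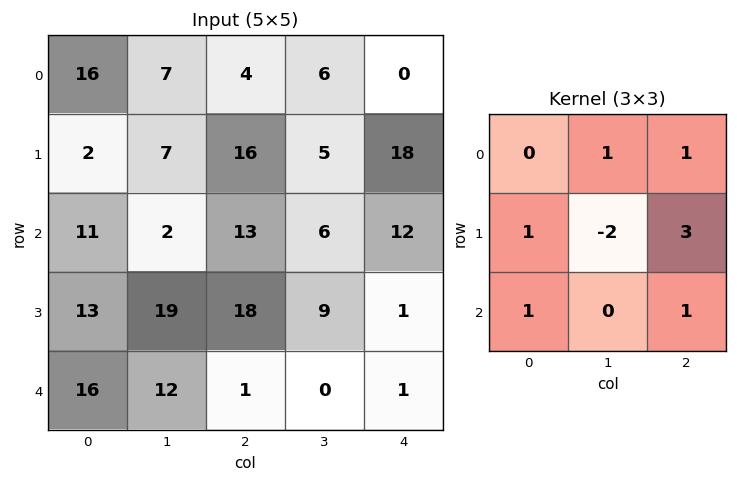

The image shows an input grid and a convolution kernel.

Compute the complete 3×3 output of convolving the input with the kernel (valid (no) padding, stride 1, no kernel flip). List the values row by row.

Output[0,0]: The receptive field on the input at this output position is [16 7 4 / 2 7 16 / 11 2 13]. Elementwise product with the kernel and sum: 7·1 + 4·1 + 2·1 + 7·-2 + 16·3 + 11·1 + 13·1.

71 8 91
100 43 79
61 41 23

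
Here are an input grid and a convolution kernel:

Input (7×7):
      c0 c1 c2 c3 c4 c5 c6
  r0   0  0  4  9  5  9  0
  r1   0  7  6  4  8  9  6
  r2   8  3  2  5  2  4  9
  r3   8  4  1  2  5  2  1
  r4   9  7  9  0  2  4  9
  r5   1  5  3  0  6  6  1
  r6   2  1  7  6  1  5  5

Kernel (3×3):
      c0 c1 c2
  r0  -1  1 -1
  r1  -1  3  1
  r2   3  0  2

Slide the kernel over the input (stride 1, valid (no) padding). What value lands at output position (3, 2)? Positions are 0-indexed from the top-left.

10

The receptive field on the input at this output position is [1 2 5 / 9 0 2 / 3 0 6]. Elementwise product with the kernel and sum: 1·-1 + 2·1 + 5·-1 + 9·-1 + 0·3 + 2·1 + 3·3 + 6·2.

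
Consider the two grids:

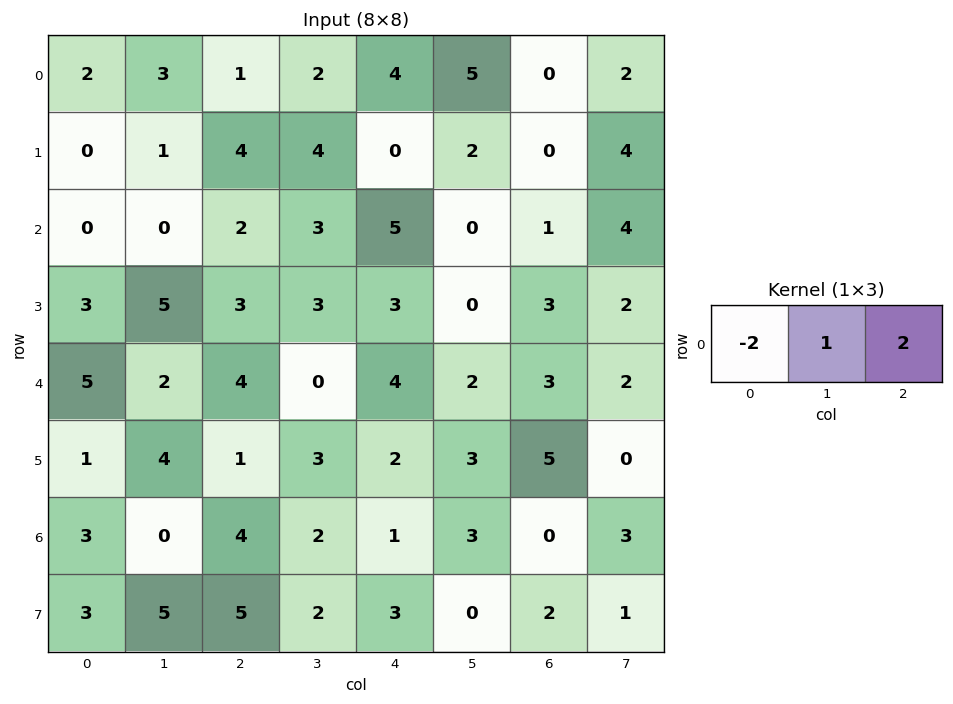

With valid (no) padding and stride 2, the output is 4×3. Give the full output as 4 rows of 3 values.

1 8 -3
4 9 -8
0 0 0
2 -4 1

Output[0,0]: The receptive field on the input at this output position is [2 3 1]. Elementwise product with the kernel and sum: 2·-2 + 3·1 + 1·2.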